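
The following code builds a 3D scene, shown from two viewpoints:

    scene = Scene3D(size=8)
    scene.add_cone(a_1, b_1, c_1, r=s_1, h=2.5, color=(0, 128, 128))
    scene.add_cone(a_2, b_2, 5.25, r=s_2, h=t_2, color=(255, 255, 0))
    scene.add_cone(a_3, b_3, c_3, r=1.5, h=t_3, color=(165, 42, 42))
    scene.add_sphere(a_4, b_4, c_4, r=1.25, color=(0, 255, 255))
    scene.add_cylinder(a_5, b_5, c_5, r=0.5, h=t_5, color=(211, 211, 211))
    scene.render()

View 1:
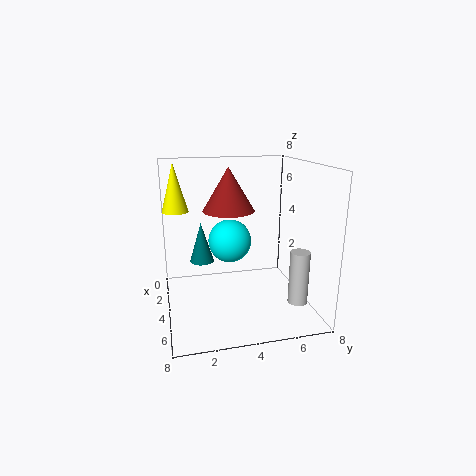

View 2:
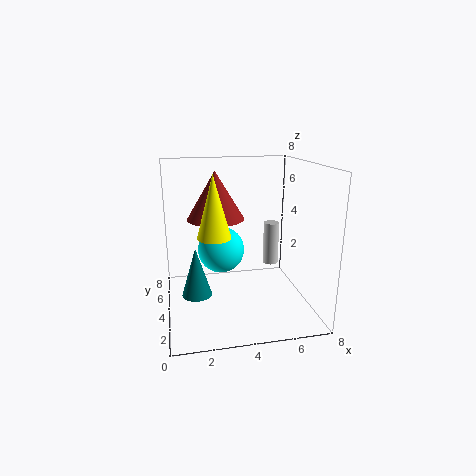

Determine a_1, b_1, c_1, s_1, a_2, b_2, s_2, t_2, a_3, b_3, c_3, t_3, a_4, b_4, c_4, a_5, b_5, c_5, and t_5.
a_1 = 1.5
b_1 = 2.25
c_1 = 1.75
s_1 = 0.75
a_2 = 2.25
b_2 = 0.75
s_2 = 0.75
t_2 = 2.75
a_3 = 2.75
b_3 = 3.75
c_3 = 5.25
t_3 = 2.5
a_4 = 3
b_4 = 3.75
c_4 = 3.5
a_5 = 6.75
b_5 = 6.5
c_5 = 1.25
t_5 = 2.75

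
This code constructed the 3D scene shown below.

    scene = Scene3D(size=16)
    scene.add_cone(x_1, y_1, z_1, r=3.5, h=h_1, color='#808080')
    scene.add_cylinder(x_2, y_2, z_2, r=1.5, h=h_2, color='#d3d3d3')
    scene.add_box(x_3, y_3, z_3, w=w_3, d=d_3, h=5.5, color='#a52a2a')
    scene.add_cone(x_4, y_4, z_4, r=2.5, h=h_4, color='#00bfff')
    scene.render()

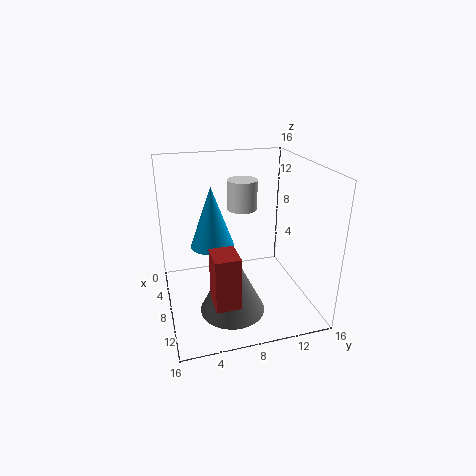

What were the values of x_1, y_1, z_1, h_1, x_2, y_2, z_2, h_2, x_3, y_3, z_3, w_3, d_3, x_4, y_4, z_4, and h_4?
x_1 = 11, y_1 = 6.5, z_1 = 1, h_1 = 7, x_2 = 9.5, y_2 = 8, z_2 = 12, h_2 = 3, x_3 = 11.5, y_3 = 4, z_3 = 3.5, w_3 = 3, d_3 = 2.5, x_4 = 6, y_4 = 5.5, z_4 = 6.5, h_4 = 7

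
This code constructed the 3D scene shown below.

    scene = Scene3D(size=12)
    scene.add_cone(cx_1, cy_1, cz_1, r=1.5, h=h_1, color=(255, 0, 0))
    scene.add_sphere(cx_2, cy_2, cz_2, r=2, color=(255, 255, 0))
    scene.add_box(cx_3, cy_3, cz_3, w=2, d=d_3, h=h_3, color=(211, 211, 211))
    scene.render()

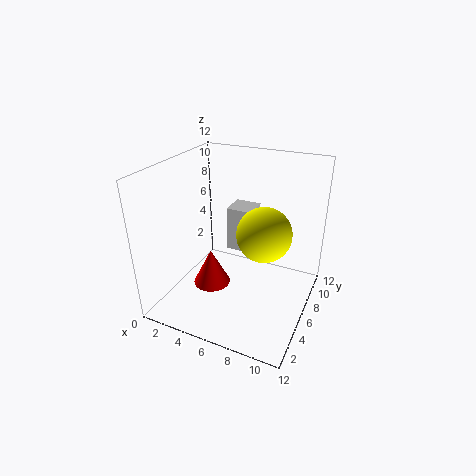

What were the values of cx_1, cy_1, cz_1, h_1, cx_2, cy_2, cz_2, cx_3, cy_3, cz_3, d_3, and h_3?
cx_1 = 4.5, cy_1 = 4, cz_1 = 2.5, h_1 = 3, cx_2 = 9, cy_2 = 4, cz_2 = 8, cx_3 = 5.5, cy_3 = 5, cz_3 = 5.5, d_3 = 2, h_3 = 3.5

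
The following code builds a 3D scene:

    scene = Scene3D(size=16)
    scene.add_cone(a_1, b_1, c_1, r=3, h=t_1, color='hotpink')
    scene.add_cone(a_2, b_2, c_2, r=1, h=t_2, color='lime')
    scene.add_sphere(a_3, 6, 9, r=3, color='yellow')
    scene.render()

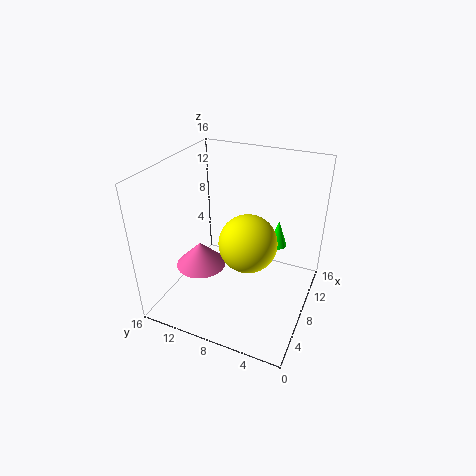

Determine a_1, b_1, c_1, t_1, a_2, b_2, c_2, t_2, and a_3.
a_1 = 8; b_1 = 13; c_1 = 3; t_1 = 3; a_2 = 10; b_2 = 4; c_2 = 7; t_2 = 3; a_3 = 6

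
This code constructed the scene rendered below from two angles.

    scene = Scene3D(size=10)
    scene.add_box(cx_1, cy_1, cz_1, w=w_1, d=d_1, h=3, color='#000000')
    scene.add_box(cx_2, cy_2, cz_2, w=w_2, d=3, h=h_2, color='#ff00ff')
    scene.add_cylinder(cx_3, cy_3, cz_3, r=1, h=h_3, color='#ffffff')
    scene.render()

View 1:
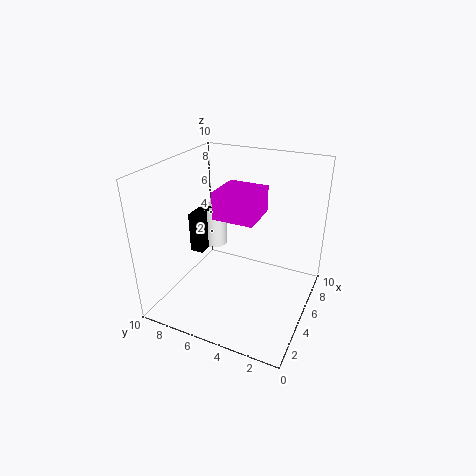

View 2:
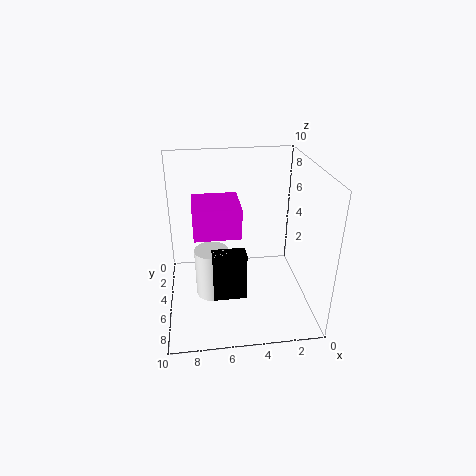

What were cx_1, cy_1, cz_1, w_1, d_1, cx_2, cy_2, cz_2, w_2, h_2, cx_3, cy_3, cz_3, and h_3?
cx_1 = 5
cy_1 = 8
cz_1 = 3
w_1 = 2
d_1 = 1
cx_2 = 5
cy_2 = 4
cz_2 = 6
w_2 = 3
h_2 = 2
cx_3 = 7
cy_3 = 8
cz_3 = 3
h_3 = 3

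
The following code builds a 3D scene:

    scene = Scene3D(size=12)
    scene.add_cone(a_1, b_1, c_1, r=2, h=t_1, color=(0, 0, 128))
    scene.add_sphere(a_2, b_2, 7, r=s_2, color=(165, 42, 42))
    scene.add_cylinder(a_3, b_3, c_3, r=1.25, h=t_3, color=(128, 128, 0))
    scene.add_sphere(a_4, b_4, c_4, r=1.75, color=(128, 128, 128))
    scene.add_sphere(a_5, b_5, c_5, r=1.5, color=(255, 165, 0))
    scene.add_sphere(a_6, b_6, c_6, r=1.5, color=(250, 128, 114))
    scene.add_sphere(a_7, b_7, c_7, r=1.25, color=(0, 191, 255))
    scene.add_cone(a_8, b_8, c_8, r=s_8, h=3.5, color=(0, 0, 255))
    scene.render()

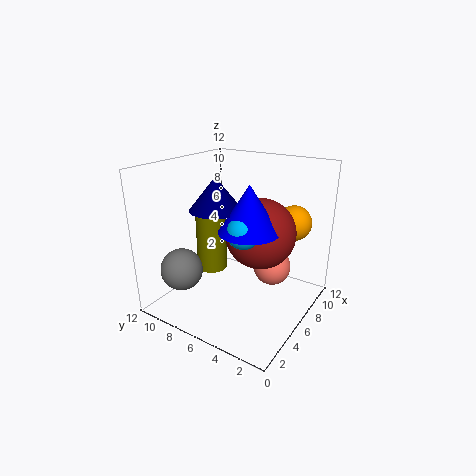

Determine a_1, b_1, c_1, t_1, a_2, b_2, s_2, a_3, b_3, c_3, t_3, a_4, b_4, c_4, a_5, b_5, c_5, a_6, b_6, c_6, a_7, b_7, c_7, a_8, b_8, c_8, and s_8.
a_1 = 3.75, b_1 = 6.5, c_1 = 9, t_1 = 2.5, a_2 = 5.75, b_2 = 3.75, s_2 = 2.75, a_3 = 5, b_3 = 8, c_3 = 3.25, t_3 = 4.75, a_4 = 2.75, b_4 = 9.5, c_4 = 3.5, a_5 = 9.25, b_5 = 2.5, c_5 = 7, a_6 = 6.5, b_6 = 3, c_6 = 4, a_7 = 3.25, b_7 = 3.75, c_7 = 8, a_8 = 4, b_8 = 3.75, c_8 = 7.75, s_8 = 2.25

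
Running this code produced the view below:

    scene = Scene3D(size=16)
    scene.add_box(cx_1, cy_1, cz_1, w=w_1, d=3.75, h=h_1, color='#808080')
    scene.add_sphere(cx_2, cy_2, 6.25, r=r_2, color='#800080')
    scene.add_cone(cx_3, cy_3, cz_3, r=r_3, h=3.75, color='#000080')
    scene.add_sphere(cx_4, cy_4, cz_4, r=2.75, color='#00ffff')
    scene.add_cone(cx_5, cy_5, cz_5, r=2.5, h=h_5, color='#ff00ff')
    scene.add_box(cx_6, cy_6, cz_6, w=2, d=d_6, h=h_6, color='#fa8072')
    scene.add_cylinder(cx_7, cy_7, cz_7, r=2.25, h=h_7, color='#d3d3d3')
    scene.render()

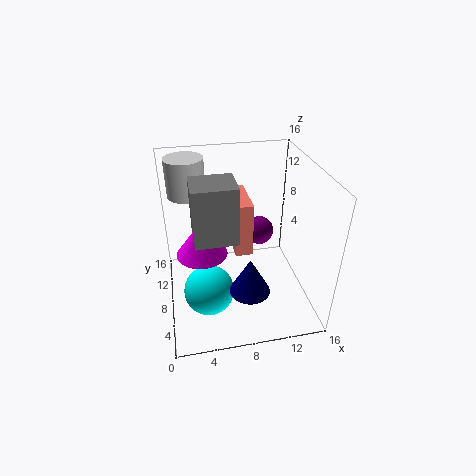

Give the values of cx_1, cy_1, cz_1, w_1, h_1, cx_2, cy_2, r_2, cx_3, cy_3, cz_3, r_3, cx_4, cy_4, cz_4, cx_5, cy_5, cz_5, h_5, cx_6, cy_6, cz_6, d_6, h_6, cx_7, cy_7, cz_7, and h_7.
cx_1 = 3, cy_1 = 3.5, cz_1 = 10.25, w_1 = 4.25, h_1 = 5.75, cx_2 = 11.5, cy_2 = 11.75, r_2 = 1.75, cx_3 = 8, cy_3 = 2.25, cz_3 = 5.5, r_3 = 2, cx_4 = 4.25, cy_4 = 5.75, cz_4 = 3, cx_5 = 3.75, cy_5 = 5, cz_5 = 8.75, h_5 = 3.5, cx_6 = 7.75, cy_6 = 8, cz_6 = 5.5, d_6 = 5.5, h_6 = 6.25, cx_7 = 3, cy_7 = 13.75, cz_7 = 11, h_7 = 4.5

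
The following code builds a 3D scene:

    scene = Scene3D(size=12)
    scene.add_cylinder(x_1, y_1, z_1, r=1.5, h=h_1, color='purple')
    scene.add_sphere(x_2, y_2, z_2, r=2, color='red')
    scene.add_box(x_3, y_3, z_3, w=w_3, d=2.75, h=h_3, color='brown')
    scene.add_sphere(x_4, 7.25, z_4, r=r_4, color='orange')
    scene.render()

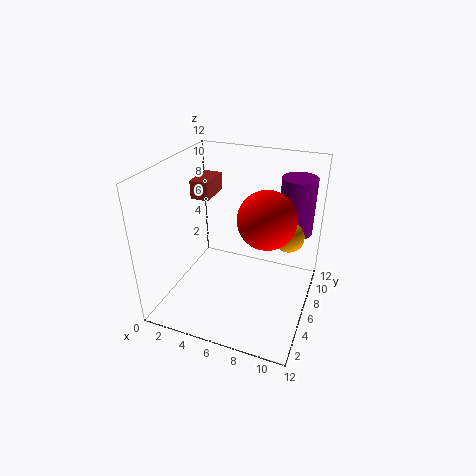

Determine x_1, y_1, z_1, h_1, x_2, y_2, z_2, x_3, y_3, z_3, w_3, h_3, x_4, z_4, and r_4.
x_1 = 10, y_1 = 9.75, z_1 = 5.5, h_1 = 5, x_2 = 9.25, y_2 = 3, z_2 = 9.75, x_3 = 2.25, y_3 = 5.25, z_3 = 9.25, w_3 = 1.5, h_3 = 1.5, x_4 = 10, z_4 = 6.25, r_4 = 1.25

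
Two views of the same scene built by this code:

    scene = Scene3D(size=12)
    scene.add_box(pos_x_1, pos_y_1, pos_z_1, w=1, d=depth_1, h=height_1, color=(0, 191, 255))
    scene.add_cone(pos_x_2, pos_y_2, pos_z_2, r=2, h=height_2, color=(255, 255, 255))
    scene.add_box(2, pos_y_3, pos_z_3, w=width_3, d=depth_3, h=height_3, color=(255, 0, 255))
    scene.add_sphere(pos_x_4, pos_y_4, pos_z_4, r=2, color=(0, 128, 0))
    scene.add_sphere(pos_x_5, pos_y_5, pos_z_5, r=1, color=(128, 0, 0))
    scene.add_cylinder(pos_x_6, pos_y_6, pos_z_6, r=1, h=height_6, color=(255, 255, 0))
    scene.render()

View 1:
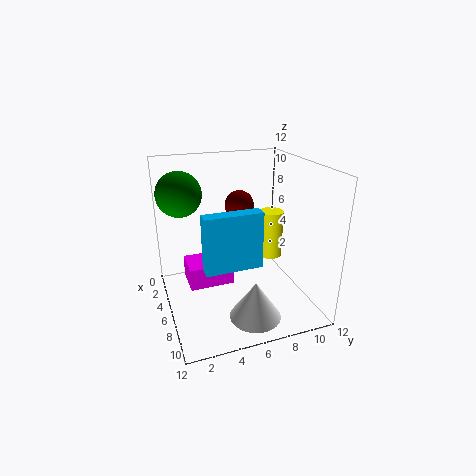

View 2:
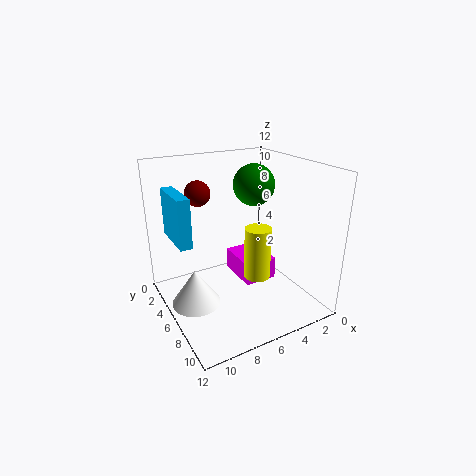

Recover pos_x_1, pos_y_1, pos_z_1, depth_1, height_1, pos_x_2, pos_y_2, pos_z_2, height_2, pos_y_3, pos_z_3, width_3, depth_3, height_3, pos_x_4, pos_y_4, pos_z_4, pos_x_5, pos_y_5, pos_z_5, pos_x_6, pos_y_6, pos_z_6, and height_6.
pos_x_1 = 10
pos_y_1 = 2
pos_z_1 = 6
depth_1 = 4
height_1 = 4
pos_x_2 = 10
pos_y_2 = 6
pos_z_2 = 1
height_2 = 3
pos_y_3 = 2
pos_z_3 = 1
width_3 = 3
depth_3 = 4
height_3 = 2
pos_x_4 = 2
pos_y_4 = 2
pos_z_4 = 9
pos_x_5 = 9
pos_y_5 = 5
pos_z_5 = 10
pos_x_6 = 6
pos_y_6 = 9
pos_z_6 = 4
height_6 = 4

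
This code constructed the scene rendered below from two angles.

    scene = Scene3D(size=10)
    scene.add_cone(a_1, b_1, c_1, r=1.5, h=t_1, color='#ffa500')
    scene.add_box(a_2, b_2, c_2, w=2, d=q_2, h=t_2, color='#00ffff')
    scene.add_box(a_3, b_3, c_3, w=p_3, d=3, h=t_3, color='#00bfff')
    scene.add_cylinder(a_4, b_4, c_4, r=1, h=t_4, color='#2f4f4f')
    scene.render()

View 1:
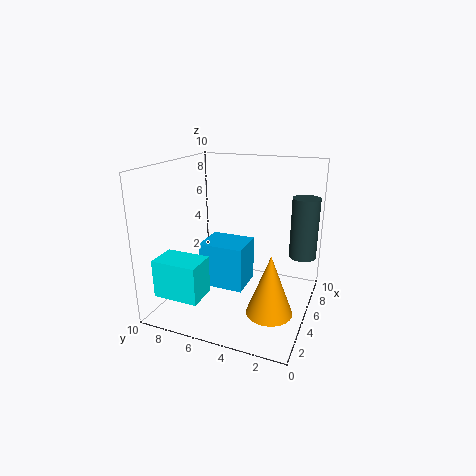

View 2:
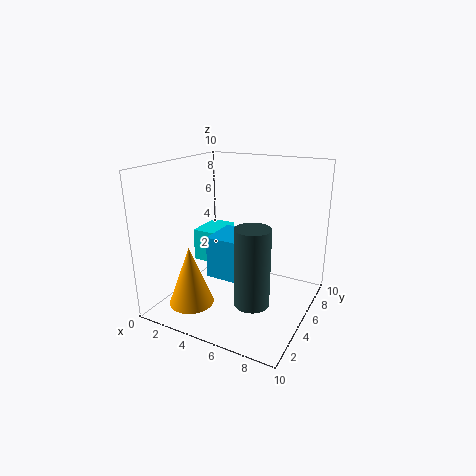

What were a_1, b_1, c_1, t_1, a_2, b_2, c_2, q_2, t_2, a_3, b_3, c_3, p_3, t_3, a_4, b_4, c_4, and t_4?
a_1 = 3, b_1 = 2, c_1 = 1, t_1 = 4, a_2 = 0.5, b_2 = 6, c_2 = 2, q_2 = 3, t_2 = 2.5, a_3 = 3, b_3 = 4, c_3 = 2, p_3 = 2.5, t_3 = 3, a_4 = 8, b_4 = 1, c_4 = 3, t_4 = 4.5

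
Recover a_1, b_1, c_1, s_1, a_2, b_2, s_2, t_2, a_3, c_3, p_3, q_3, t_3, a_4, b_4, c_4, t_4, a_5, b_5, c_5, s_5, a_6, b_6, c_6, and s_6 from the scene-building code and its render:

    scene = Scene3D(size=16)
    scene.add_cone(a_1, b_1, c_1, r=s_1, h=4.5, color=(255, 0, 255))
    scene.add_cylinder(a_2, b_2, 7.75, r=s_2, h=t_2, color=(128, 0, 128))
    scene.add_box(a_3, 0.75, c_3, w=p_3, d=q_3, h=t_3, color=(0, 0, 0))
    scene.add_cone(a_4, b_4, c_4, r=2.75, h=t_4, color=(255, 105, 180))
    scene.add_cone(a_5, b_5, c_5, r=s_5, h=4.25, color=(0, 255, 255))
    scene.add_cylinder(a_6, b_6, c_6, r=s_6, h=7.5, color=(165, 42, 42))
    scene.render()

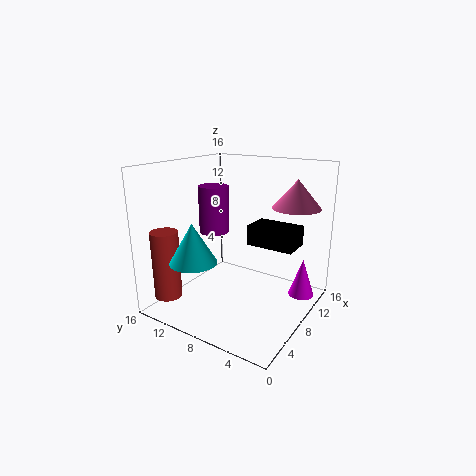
a_1 = 12.75; b_1 = 2; c_1 = 0.5; s_1 = 1.5; a_2 = 9; b_2 = 12; s_2 = 1.75; t_2 = 5.5; a_3 = 5.75; c_3 = 8.5; p_3 = 3; q_3 = 4.75; t_3 = 2; a_4 = 12.75; b_4 = 3.25; c_4 = 11; t_4 = 3.25; a_5 = 3.25; b_5 = 10.5; c_5 = 6.25; s_5 = 2.5; a_6 = 2.5; b_6 = 13.75; c_6 = 1.75; s_6 = 1.5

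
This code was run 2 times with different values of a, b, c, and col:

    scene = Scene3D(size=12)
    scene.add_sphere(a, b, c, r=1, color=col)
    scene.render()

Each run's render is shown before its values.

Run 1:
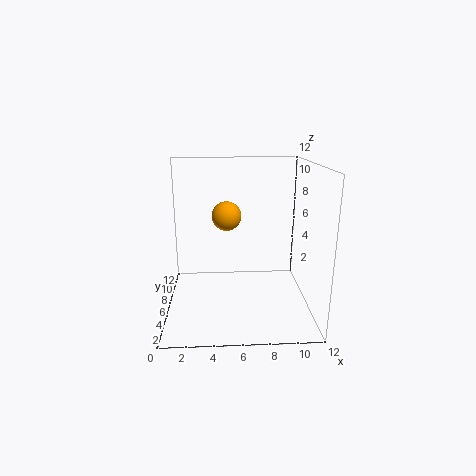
a = 5; b = 2; c = 9; col = 'orange'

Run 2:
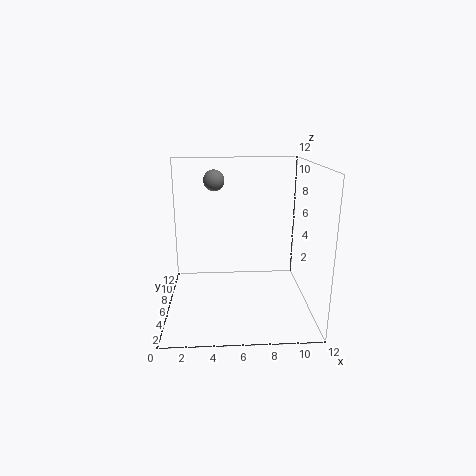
a = 4; b = 11; c = 10; col = 'gray'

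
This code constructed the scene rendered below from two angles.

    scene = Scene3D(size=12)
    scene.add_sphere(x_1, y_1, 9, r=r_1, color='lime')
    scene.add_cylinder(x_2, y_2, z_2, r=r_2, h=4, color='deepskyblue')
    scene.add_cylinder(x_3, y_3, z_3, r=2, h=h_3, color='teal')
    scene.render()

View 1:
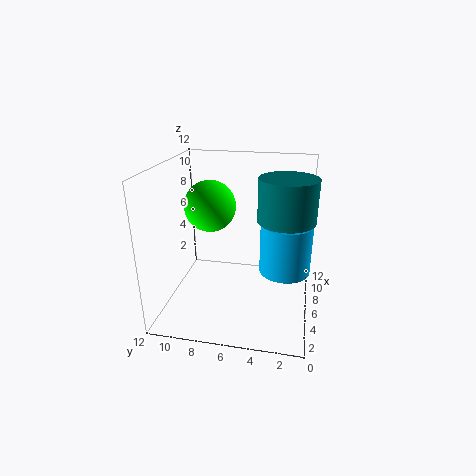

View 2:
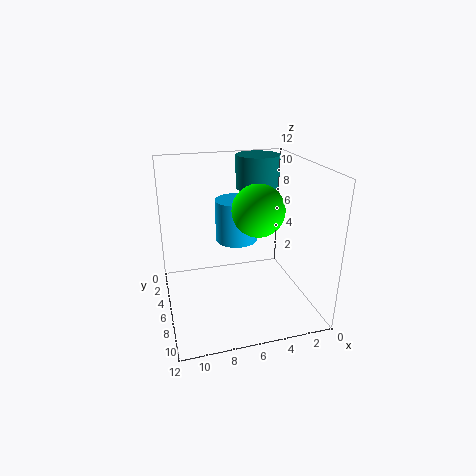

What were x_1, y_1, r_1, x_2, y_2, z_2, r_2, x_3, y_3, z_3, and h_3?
x_1 = 5; y_1 = 8; r_1 = 2; x_2 = 5; y_2 = 2; z_2 = 4; r_2 = 2; x_3 = 3; y_3 = 2; z_3 = 9; h_3 = 3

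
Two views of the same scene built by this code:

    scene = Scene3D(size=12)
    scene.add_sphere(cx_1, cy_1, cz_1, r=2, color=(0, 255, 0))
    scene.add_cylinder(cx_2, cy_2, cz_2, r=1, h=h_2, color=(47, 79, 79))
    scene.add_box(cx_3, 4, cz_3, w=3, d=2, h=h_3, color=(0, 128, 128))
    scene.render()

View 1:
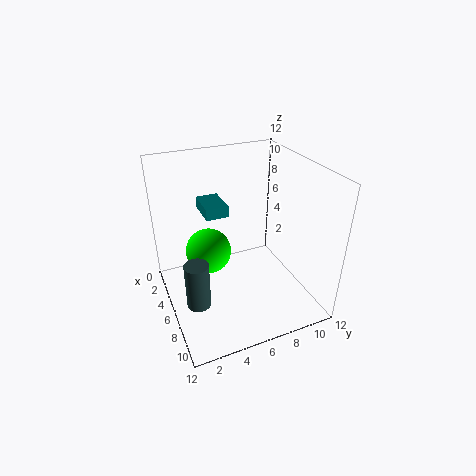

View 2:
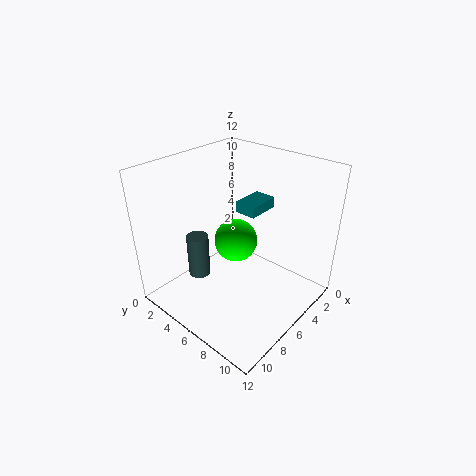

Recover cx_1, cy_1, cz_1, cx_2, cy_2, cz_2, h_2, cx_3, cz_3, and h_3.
cx_1 = 4, cy_1 = 4, cz_1 = 4, cx_2 = 7, cy_2 = 2, cz_2 = 1, h_2 = 4, cx_3 = 1, cz_3 = 7, h_3 = 1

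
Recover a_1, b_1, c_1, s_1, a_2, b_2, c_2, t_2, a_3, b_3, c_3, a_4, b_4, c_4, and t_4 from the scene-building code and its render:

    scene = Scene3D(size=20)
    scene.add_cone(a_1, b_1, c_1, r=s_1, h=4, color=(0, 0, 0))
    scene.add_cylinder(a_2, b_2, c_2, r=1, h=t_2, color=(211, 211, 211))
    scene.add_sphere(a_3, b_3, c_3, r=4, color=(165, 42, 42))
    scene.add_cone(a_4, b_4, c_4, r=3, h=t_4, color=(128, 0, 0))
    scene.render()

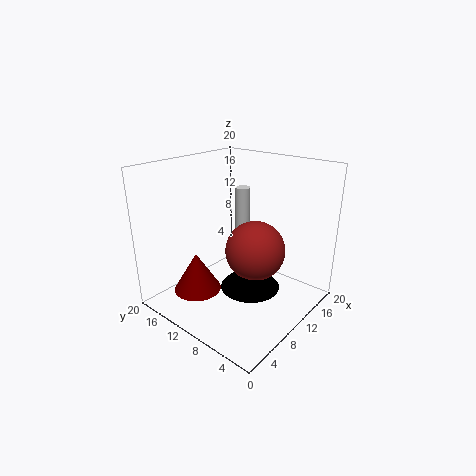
a_1 = 9
b_1 = 7
c_1 = 4
s_1 = 4
a_2 = 11
b_2 = 10
c_2 = 9
t_2 = 8
a_3 = 10
b_3 = 7
c_3 = 9
a_4 = 3
b_4 = 11
c_4 = 5
t_4 = 5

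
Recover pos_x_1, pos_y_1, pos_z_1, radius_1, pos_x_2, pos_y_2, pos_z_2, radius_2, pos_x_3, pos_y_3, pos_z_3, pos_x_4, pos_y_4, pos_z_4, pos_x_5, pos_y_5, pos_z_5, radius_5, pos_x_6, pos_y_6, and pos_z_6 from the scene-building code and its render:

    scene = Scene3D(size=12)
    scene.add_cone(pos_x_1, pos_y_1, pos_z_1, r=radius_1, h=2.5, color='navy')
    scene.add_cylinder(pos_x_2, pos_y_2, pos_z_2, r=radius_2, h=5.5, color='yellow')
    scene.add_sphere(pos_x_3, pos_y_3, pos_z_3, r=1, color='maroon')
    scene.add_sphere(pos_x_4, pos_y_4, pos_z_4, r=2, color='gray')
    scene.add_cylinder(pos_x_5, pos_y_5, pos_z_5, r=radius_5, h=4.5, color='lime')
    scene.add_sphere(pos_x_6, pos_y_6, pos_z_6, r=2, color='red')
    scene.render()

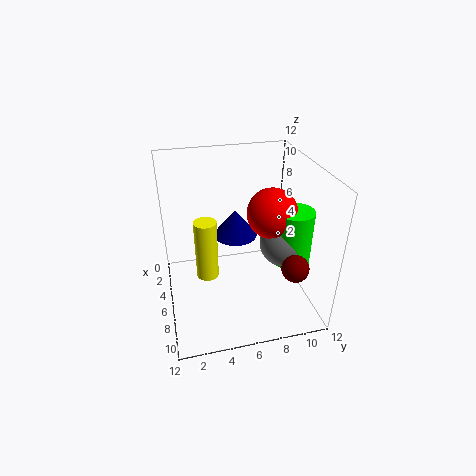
pos_x_1 = 3
pos_y_1 = 6.5
pos_z_1 = 4.5
radius_1 = 2
pos_x_2 = 4.5
pos_y_2 = 3.5
pos_z_2 = 1.5
radius_2 = 1
pos_x_3 = 11
pos_y_3 = 9
pos_z_3 = 6
pos_x_4 = 7.5
pos_y_4 = 9.5
pos_z_4 = 6
pos_x_5 = 8
pos_y_5 = 10
pos_z_5 = 4.5
radius_5 = 1.5
pos_x_6 = 7
pos_y_6 = 8.5
pos_z_6 = 8.5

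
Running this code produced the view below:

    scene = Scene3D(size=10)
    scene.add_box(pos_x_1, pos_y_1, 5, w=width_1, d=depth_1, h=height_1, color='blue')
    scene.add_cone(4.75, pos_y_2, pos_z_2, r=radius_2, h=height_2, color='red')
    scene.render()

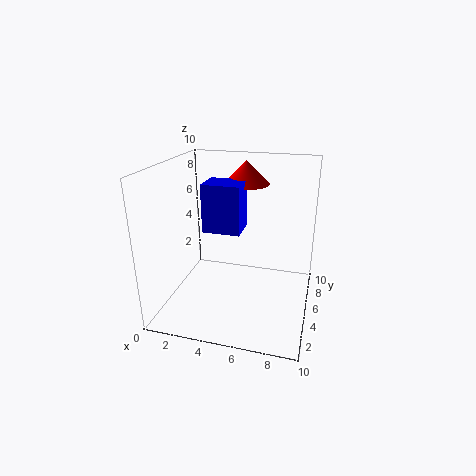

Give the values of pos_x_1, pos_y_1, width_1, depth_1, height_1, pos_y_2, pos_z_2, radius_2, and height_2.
pos_x_1 = 2.25; pos_y_1 = 5.25; width_1 = 2.75; depth_1 = 2.25; height_1 = 3.5; pos_y_2 = 8.25; pos_z_2 = 8; radius_2 = 1.75; height_2 = 1.75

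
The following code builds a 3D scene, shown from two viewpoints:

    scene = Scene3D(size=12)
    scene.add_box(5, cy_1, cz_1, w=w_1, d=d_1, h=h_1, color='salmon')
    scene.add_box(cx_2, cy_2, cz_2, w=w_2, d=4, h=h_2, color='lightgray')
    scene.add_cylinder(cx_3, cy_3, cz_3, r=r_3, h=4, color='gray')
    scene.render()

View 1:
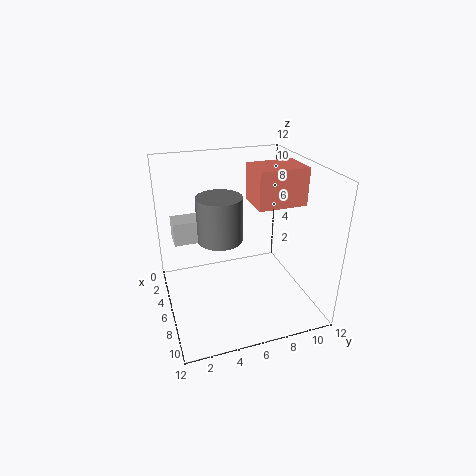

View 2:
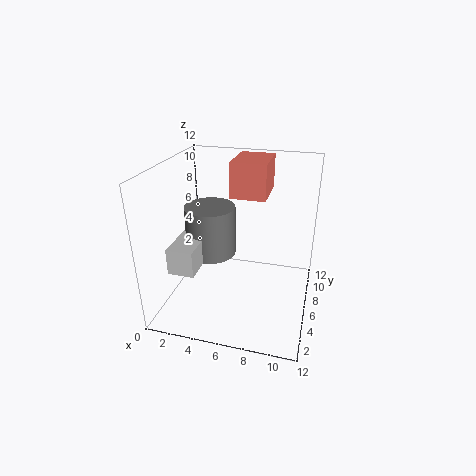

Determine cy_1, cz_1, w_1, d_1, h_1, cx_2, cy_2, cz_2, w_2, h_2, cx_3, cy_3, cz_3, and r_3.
cy_1 = 7; cz_1 = 9; w_1 = 3; d_1 = 4; h_1 = 3; cx_2 = 2; cy_2 = 1; cz_2 = 5; w_2 = 2; h_2 = 2; cx_3 = 4; cy_3 = 5; cz_3 = 5; r_3 = 2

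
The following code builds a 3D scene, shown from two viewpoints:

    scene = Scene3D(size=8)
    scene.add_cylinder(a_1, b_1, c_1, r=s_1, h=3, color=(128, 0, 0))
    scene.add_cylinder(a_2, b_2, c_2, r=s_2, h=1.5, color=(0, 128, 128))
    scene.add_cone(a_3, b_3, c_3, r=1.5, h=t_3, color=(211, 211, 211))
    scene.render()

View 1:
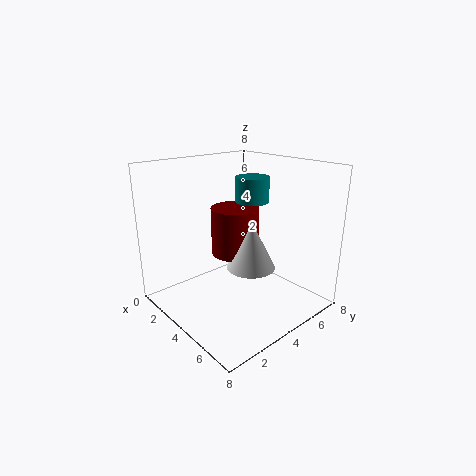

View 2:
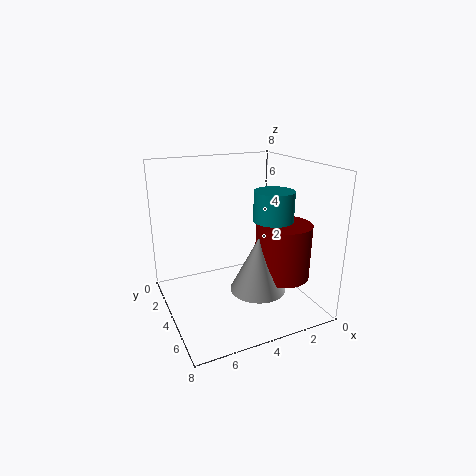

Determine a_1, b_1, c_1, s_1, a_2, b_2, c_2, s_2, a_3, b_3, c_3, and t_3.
a_1 = 2; b_1 = 5.5; c_1 = 2; s_1 = 1.5; a_2 = 3; b_2 = 6; c_2 = 5.5; s_2 = 1; a_3 = 3.5; b_3 = 5.5; c_3 = 1.5; t_3 = 3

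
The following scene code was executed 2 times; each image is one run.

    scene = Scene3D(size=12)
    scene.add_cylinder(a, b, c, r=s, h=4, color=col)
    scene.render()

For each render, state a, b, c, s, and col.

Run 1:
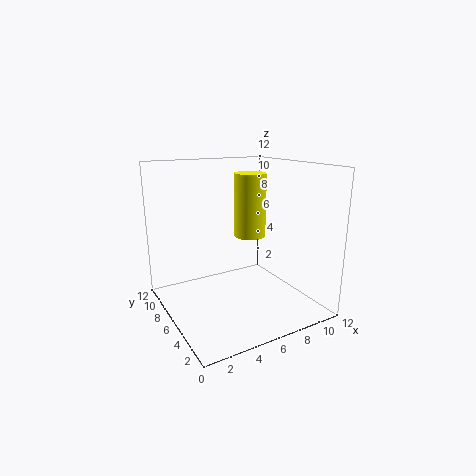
a = 4, b = 1, c = 8, s = 1, col = 'yellow'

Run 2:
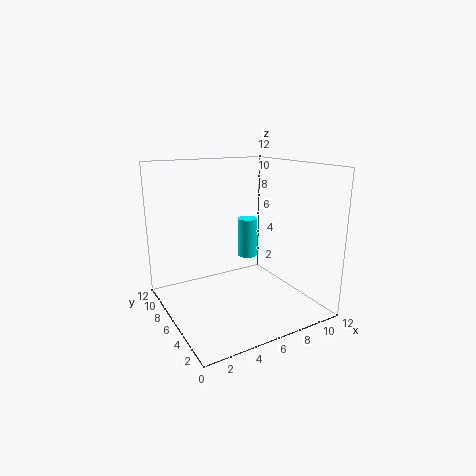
a = 10, b = 11, c = 2, s = 1, col = 'cyan'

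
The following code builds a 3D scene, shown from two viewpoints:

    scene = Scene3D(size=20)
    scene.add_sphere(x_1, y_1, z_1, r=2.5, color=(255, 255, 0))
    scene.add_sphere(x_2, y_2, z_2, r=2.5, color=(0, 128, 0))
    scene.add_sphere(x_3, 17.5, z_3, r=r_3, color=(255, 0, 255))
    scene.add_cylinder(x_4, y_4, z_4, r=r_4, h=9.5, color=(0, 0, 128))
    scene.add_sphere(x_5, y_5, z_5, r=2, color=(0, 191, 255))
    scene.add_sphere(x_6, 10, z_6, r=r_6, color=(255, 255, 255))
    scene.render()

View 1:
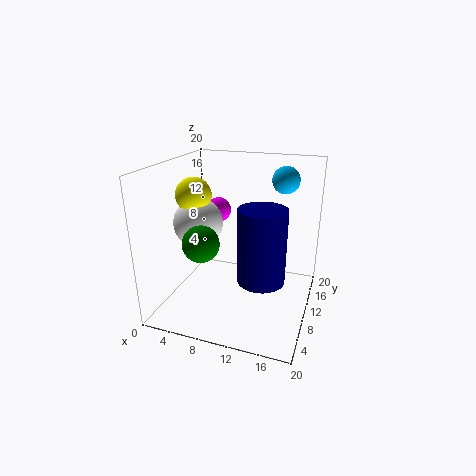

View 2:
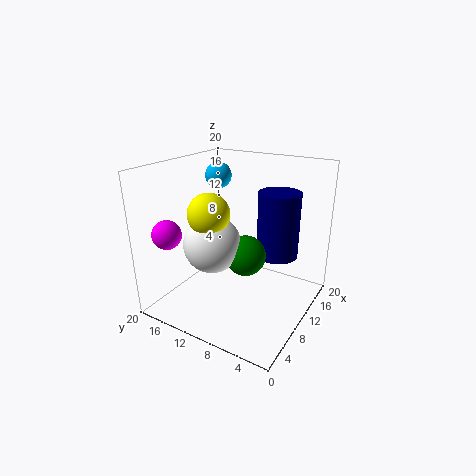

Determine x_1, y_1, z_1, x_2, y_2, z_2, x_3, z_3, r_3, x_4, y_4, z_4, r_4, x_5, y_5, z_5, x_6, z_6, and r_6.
x_1 = 3.5
y_1 = 10
z_1 = 15.5
x_2 = 6
y_2 = 6.5
z_2 = 10
x_3 = 4
z_3 = 11
r_3 = 2
x_4 = 14.5
y_4 = 6
z_4 = 6.5
r_4 = 3
x_5 = 15
y_5 = 16.5
z_5 = 17
x_6 = 4
z_6 = 11.5
r_6 = 3.5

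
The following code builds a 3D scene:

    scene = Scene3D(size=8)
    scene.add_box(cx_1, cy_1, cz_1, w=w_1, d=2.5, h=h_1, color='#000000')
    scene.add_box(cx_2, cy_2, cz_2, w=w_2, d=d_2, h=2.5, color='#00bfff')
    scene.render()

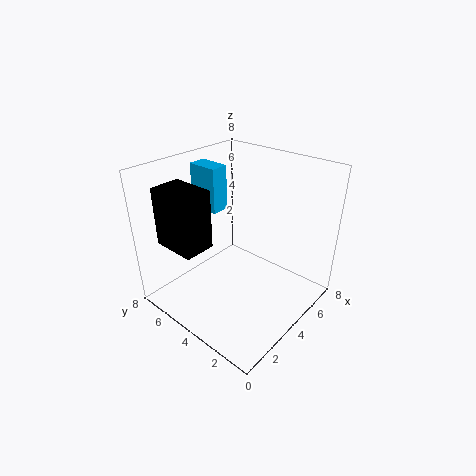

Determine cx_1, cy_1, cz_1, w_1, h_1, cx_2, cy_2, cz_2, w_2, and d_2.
cx_1 = 1
cy_1 = 4.75
cz_1 = 3.75
w_1 = 1.75
h_1 = 3.25
cx_2 = 3.5
cy_2 = 5.25
cz_2 = 5.25
w_2 = 1
d_2 = 1.75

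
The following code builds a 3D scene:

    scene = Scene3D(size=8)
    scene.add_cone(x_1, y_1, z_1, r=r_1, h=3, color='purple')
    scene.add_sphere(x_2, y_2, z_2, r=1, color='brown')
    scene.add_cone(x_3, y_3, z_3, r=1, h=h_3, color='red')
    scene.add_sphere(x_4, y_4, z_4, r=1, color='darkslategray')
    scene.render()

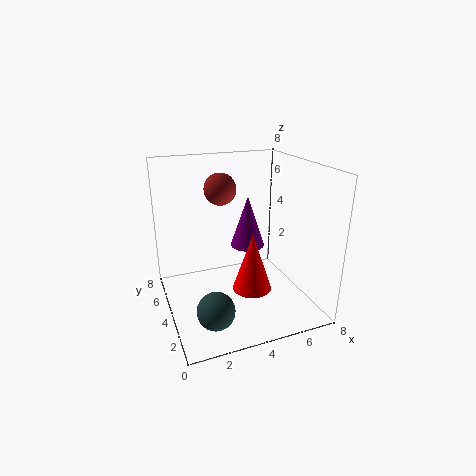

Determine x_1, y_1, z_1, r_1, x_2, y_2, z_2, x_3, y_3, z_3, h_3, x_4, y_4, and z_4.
x_1 = 5; y_1 = 5; z_1 = 3; r_1 = 1; x_2 = 4; y_2 = 7; z_2 = 6; x_3 = 4; y_3 = 2; z_3 = 2; h_3 = 3; x_4 = 2; y_4 = 2; z_4 = 1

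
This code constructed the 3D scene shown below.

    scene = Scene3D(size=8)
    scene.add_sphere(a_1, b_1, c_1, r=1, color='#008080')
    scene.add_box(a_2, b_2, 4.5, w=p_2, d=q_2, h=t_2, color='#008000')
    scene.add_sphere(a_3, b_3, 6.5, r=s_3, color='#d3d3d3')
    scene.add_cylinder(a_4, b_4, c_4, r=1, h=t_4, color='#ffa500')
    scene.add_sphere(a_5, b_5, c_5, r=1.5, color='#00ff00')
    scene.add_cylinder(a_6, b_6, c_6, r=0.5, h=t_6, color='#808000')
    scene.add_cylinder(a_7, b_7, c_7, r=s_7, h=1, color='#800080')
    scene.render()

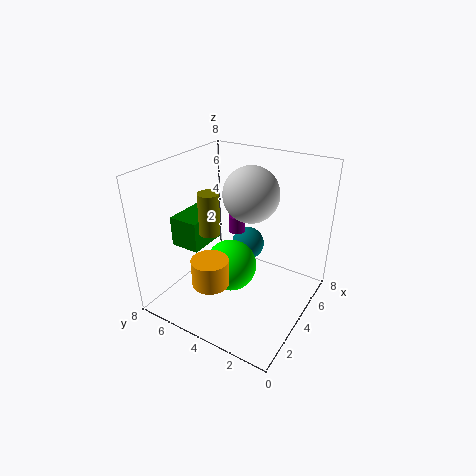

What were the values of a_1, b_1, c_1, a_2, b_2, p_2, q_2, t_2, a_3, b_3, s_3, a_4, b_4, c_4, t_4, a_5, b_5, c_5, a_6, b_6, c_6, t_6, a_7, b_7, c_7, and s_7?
a_1 = 6; b_1 = 4.5; c_1 = 2.5; a_2 = 1; b_2 = 4.5; p_2 = 2; q_2 = 1.5; t_2 = 1.5; a_3 = 4.5; b_3 = 3.5; s_3 = 1.5; a_4 = 2; b_4 = 4.5; c_4 = 2; t_4 = 1.5; a_5 = 4; b_5 = 4.5; c_5 = 2; a_6 = 1.5; b_6 = 4; c_6 = 5.5; t_6 = 2; a_7 = 5.5; b_7 = 5; c_7 = 3.5; s_7 = 0.5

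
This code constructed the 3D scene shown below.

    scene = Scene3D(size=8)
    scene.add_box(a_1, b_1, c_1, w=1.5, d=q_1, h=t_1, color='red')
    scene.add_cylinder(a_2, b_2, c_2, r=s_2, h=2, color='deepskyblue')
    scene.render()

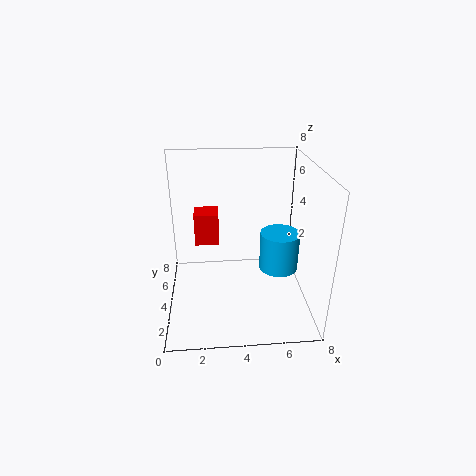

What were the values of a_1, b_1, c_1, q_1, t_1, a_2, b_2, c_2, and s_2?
a_1 = 1.5, b_1 = 6, c_1 = 2.5, q_1 = 1.5, t_1 = 2, a_2 = 6, b_2 = 2.5, c_2 = 3, s_2 = 1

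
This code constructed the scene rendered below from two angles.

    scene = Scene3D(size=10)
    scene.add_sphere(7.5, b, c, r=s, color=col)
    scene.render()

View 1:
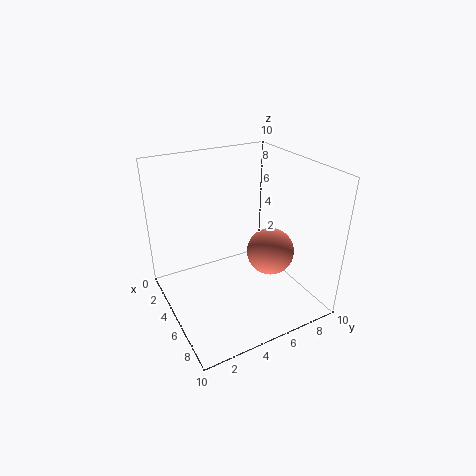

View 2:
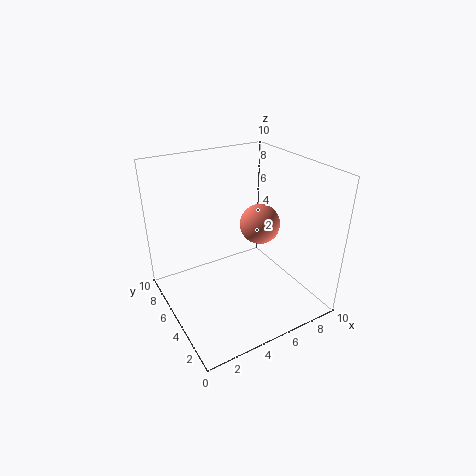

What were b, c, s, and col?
b = 6; c = 5; s = 1.5; col = 'salmon'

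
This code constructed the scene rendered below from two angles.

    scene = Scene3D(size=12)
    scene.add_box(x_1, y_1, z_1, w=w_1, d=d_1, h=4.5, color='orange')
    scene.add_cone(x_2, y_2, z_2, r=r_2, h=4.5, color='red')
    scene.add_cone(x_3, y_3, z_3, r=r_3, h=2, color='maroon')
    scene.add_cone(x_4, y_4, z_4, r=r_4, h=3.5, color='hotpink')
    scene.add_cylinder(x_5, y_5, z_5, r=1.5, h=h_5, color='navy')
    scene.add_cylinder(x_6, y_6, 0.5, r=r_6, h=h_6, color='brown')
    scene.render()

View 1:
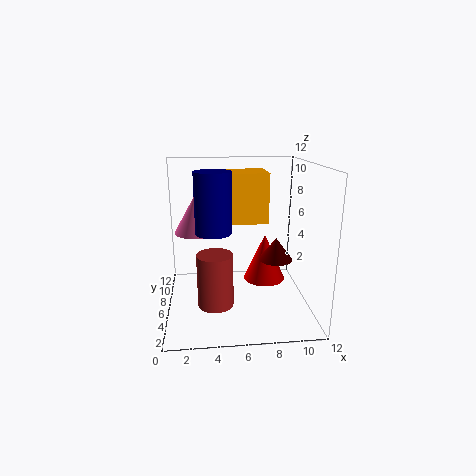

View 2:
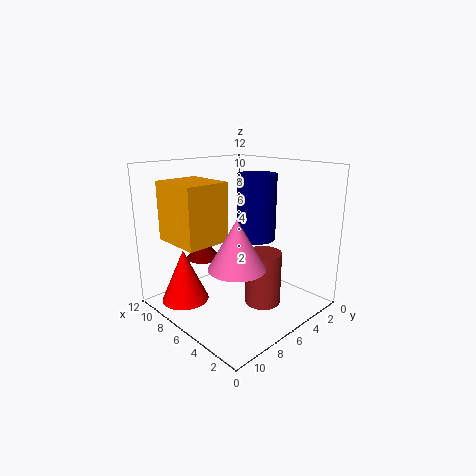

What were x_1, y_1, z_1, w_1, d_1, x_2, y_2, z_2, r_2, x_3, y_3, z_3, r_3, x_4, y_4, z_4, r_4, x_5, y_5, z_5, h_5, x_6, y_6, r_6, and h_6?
x_1 = 5
y_1 = 8
z_1 = 6.5
w_1 = 4
d_1 = 3.5
x_2 = 9
y_2 = 9.5
z_2 = 0.5
r_2 = 2
x_3 = 9.5
y_3 = 7
z_3 = 3.5
r_3 = 1.5
x_4 = 2.5
y_4 = 9.5
z_4 = 5.5
r_4 = 2
x_5 = 4
y_5 = 6
z_5 = 6.5
h_5 = 5
x_6 = 4
y_6 = 5
r_6 = 1.5
h_6 = 4.5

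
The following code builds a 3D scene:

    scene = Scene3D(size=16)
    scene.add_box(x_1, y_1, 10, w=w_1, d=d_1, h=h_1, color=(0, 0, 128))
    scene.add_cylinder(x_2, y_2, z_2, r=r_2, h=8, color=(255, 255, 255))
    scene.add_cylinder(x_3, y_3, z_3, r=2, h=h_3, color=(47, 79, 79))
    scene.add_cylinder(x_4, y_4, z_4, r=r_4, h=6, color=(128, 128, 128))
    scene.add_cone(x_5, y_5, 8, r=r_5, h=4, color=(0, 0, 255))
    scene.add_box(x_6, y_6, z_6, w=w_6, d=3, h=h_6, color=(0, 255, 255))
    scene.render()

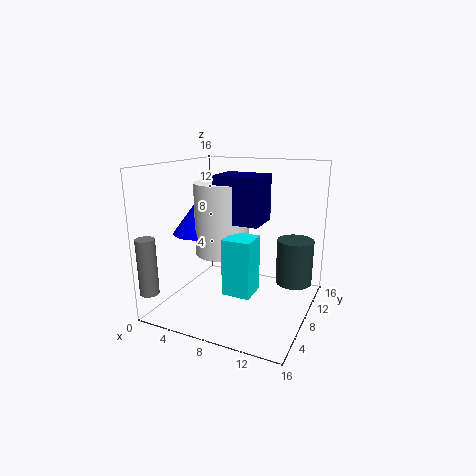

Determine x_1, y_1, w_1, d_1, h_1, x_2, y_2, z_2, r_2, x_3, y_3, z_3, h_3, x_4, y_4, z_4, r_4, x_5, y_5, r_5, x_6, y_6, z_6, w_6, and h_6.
x_1 = 6; y_1 = 6; w_1 = 5; d_1 = 4; h_1 = 5; x_2 = 6; y_2 = 8; z_2 = 6; r_2 = 3; x_3 = 14; y_3 = 10; z_3 = 3; h_3 = 5; x_4 = 1; y_4 = 1; z_4 = 3; r_4 = 1; x_5 = 3; y_5 = 8; r_5 = 3; x_6 = 8; y_6 = 4; z_6 = 3; w_6 = 3; h_6 = 6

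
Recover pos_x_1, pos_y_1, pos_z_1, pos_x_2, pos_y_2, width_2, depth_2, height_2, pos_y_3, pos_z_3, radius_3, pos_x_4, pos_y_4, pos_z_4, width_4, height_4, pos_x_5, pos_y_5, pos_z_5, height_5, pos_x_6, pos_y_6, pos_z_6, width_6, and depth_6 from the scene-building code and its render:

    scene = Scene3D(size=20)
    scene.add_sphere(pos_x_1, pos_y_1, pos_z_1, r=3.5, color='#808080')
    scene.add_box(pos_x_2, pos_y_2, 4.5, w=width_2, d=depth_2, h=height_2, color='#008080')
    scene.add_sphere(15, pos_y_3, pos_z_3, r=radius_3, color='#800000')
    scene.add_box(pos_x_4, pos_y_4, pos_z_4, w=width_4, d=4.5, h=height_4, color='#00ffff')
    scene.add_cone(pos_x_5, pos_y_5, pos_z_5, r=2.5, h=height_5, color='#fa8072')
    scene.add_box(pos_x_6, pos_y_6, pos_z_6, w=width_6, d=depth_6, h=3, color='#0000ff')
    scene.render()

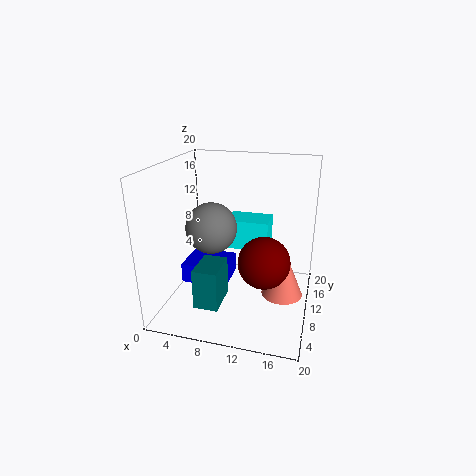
pos_x_1 = 6.5, pos_y_1 = 9, pos_z_1 = 11.5, pos_x_2 = 7, pos_y_2 = 0.5, width_2 = 3, depth_2 = 4.5, height_2 = 5, pos_y_3 = 3, pos_z_3 = 10.5, radius_3 = 3, pos_x_4 = 7, pos_y_4 = 13.5, pos_z_4 = 6.5, width_4 = 6.5, height_4 = 4.5, pos_x_5 = 17, pos_y_5 = 5, pos_z_5 = 5.5, height_5 = 6, pos_x_6 = 1, pos_y_6 = 10, pos_z_6 = 1.5, width_6 = 7, depth_6 = 6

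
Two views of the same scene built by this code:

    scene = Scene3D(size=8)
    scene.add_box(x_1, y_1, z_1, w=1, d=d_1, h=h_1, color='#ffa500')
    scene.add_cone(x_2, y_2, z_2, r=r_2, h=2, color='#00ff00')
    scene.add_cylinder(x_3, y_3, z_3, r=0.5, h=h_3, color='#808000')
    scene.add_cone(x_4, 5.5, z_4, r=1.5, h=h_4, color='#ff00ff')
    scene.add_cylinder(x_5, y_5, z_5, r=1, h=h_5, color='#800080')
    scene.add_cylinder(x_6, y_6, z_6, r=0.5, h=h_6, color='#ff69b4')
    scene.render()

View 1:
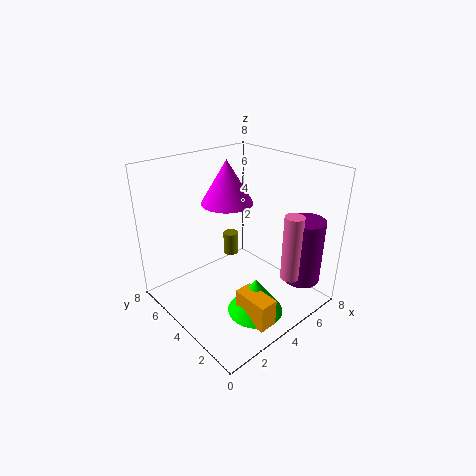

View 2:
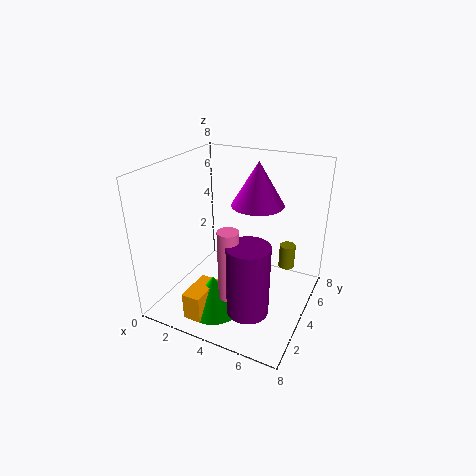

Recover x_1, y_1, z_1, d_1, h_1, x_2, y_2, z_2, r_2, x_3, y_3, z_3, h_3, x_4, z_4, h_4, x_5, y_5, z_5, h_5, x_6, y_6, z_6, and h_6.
x_1 = 2.5
y_1 = 0.5
z_1 = 0.5
d_1 = 2
h_1 = 1.5
x_2 = 3.5
y_2 = 2
z_2 = 0.5
r_2 = 1.5
x_3 = 6
y_3 = 7
z_3 = 1
h_3 = 1.5
x_4 = 4.5
z_4 = 5.5
h_4 = 2.5
x_5 = 6
y_5 = 1
z_5 = 2
h_5 = 3.5
x_6 = 5
y_6 = 1
z_6 = 2.5
h_6 = 3.5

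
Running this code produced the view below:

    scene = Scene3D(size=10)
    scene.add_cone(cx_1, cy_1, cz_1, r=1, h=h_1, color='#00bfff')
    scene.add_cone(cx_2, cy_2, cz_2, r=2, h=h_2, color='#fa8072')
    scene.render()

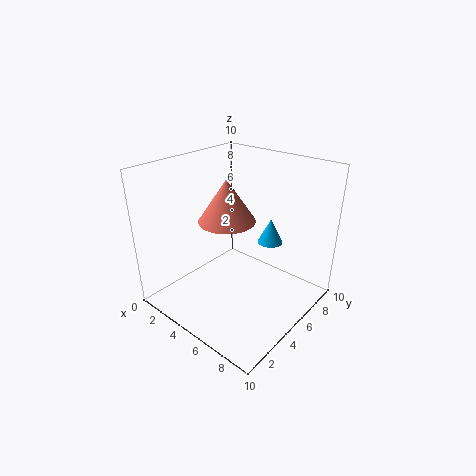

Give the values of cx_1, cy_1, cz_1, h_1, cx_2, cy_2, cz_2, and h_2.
cx_1 = 5
cy_1 = 9
cz_1 = 3
h_1 = 2
cx_2 = 4
cy_2 = 5
cz_2 = 6
h_2 = 3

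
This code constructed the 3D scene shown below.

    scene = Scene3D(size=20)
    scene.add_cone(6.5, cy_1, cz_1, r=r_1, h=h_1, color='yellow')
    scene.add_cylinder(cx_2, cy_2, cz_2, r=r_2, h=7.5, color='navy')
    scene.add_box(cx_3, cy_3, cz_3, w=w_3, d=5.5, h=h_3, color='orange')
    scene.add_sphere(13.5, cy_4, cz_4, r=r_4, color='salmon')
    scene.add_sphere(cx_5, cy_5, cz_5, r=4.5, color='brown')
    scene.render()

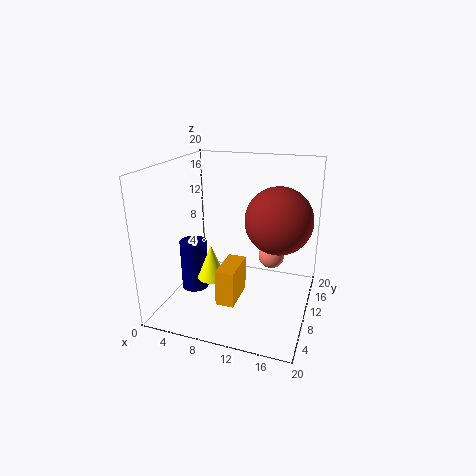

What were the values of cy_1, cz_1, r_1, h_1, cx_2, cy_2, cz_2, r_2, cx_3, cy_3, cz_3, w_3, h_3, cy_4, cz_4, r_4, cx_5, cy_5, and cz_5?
cy_1 = 8.5; cz_1 = 4; r_1 = 2; h_1 = 5; cx_2 = 3; cy_2 = 10; cz_2 = 1; r_2 = 2; cx_3 = 8.5; cy_3 = 5; cz_3 = 2; w_3 = 2.5; h_3 = 5; cy_4 = 16; cz_4 = 5; r_4 = 2; cx_5 = 15.5; cy_5 = 10.5; cz_5 = 13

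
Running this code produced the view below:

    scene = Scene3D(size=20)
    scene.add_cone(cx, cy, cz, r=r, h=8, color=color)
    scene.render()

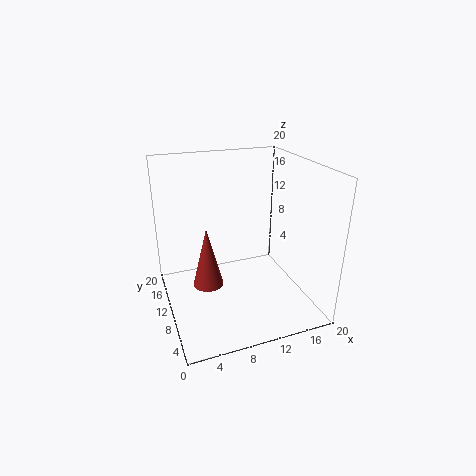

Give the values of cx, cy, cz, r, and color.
cx = 5
cy = 8
cz = 5
r = 2
color = 'brown'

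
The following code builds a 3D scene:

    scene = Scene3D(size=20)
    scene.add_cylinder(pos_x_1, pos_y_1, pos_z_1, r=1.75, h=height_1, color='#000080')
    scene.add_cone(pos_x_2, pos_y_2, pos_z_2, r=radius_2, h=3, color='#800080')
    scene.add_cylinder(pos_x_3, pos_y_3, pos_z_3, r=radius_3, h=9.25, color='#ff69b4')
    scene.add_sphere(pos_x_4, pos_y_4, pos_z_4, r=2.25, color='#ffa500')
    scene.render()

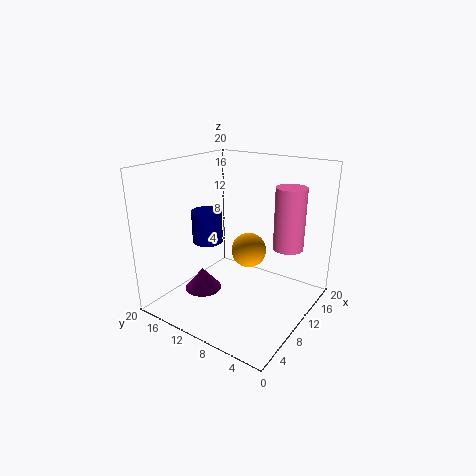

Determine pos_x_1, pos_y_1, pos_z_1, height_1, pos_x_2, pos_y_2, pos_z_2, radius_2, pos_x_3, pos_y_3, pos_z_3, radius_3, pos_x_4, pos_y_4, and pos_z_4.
pos_x_1 = 3; pos_y_1 = 9.5; pos_z_1 = 12.25; height_1 = 3.75; pos_x_2 = 5.75; pos_y_2 = 13; pos_z_2 = 3.25; radius_2 = 2.5; pos_x_3 = 16.25; pos_y_3 = 5.25; pos_z_3 = 7.25; radius_3 = 2.25; pos_x_4 = 8.5; pos_y_4 = 7.25; pos_z_4 = 9.5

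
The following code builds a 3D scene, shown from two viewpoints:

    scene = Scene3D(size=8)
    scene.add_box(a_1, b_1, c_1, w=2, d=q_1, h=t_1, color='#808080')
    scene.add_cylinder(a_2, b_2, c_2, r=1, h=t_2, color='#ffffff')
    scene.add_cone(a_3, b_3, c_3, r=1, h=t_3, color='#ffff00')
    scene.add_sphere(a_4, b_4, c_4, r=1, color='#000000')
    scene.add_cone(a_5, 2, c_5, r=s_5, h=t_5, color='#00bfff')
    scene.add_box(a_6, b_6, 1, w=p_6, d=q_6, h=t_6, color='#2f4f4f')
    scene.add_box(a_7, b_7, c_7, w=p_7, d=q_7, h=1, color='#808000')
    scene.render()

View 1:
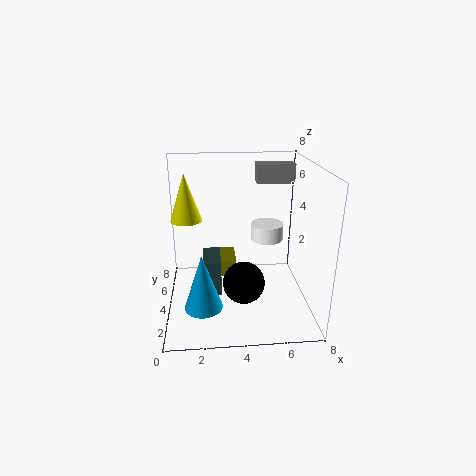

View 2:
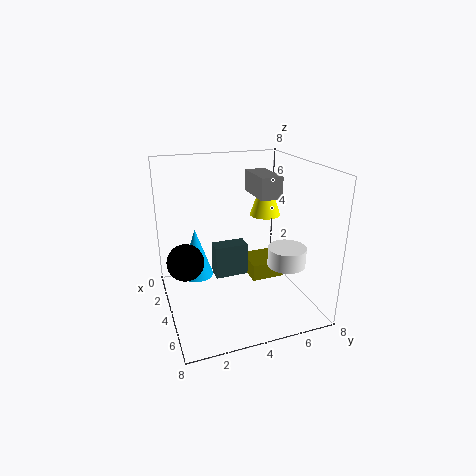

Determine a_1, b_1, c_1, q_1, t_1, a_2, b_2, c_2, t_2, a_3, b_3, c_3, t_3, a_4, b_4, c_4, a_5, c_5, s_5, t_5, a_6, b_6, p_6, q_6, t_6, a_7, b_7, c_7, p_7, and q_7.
a_1 = 5, b_1 = 4, c_1 = 7, q_1 = 1, t_1 = 1, a_2 = 6, b_2 = 6, c_2 = 3, t_2 = 1, a_3 = 1, b_3 = 7, c_3 = 4, t_3 = 3, a_4 = 4, b_4 = 1, c_4 = 3, a_5 = 2, c_5 = 1, s_5 = 1, t_5 = 3, a_6 = 2, b_6 = 3, p_6 = 1, q_6 = 2, t_6 = 2, a_7 = 2, b_7 = 5, c_7 = 1, p_7 = 2, q_7 = 2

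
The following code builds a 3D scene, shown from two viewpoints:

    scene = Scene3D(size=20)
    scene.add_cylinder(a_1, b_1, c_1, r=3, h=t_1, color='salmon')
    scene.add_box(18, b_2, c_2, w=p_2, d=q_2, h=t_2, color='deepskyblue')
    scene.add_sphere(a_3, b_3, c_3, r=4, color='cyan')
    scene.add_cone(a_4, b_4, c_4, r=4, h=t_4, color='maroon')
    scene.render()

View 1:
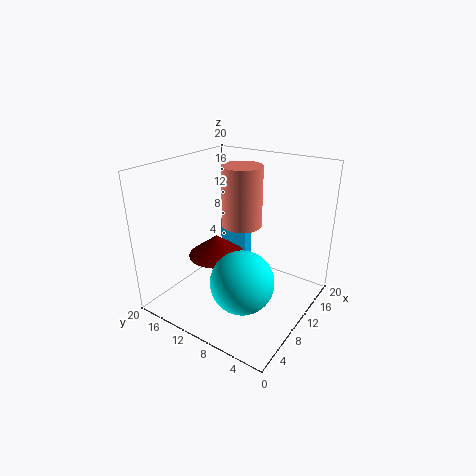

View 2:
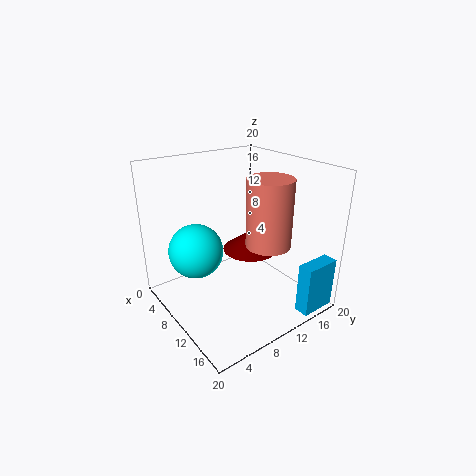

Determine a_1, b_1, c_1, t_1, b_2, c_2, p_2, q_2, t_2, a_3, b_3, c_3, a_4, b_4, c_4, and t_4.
a_1 = 14, b_1 = 12, c_1 = 10, t_1 = 9, b_2 = 14, c_2 = 1, p_2 = 2, q_2 = 5, t_2 = 7, a_3 = 5, b_3 = 6, c_3 = 7, a_4 = 9, b_4 = 13, c_4 = 7, t_4 = 3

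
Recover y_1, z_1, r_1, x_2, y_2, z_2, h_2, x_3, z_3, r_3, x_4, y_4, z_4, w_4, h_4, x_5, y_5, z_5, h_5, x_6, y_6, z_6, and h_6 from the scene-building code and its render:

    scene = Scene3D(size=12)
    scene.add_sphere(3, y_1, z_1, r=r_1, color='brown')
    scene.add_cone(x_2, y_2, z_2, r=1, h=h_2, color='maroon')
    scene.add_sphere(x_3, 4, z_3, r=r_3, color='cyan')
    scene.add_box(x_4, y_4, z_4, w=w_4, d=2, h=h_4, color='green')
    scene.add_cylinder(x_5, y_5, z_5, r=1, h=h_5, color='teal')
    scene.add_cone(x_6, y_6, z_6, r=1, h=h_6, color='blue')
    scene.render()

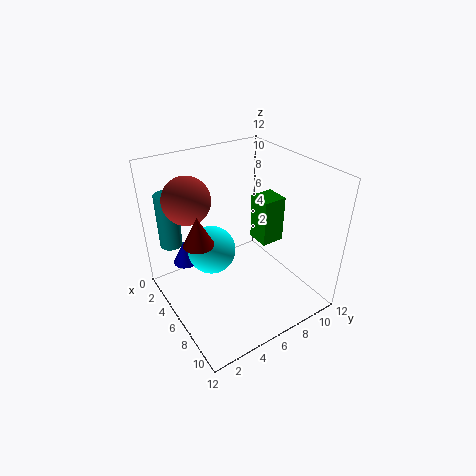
y_1 = 3; z_1 = 9; r_1 = 2; x_2 = 9; y_2 = 1; z_2 = 9; h_2 = 2; x_3 = 5; z_3 = 5; r_3 = 2; x_4 = 5; y_4 = 8; z_4 = 5; w_4 = 2; h_4 = 4; x_5 = 1; y_5 = 2; z_5 = 4; h_5 = 5; x_6 = 4; y_6 = 2; z_6 = 4; h_6 = 2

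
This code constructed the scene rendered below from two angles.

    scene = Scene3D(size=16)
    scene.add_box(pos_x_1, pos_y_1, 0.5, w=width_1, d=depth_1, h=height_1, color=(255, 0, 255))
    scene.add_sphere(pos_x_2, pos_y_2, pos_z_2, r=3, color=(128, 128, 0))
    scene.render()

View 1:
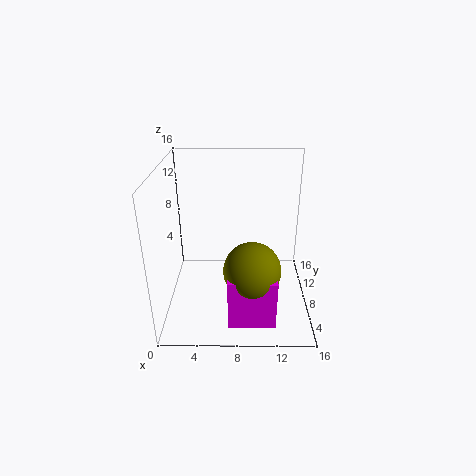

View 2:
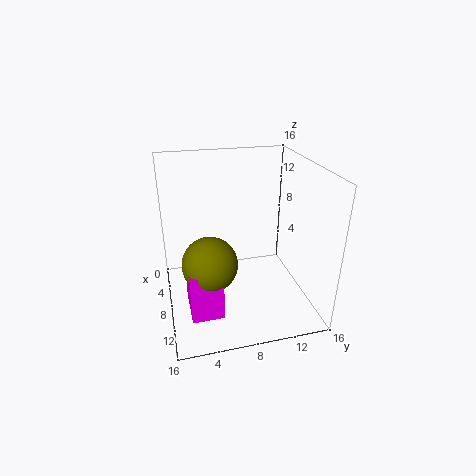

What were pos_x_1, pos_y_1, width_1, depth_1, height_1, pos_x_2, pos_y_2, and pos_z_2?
pos_x_1 = 7, pos_y_1 = 2, width_1 = 5, depth_1 = 3.5, height_1 = 5.5, pos_x_2 = 9.5, pos_y_2 = 4.5, pos_z_2 = 6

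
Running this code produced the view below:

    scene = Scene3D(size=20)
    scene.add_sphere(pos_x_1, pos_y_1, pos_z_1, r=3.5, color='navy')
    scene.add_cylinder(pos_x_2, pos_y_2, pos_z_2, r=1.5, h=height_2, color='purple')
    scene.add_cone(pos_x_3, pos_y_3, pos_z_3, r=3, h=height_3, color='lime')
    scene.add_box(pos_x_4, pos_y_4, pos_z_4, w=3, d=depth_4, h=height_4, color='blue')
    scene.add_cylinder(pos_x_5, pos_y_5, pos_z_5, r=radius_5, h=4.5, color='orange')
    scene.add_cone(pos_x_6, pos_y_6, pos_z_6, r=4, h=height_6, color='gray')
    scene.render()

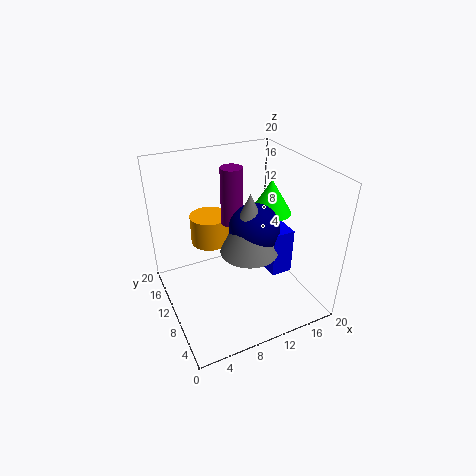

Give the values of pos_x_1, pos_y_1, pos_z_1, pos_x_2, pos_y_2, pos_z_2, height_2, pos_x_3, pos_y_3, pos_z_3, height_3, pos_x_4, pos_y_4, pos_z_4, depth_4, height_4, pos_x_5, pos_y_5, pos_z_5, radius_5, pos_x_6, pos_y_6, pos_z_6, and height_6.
pos_x_1 = 12, pos_y_1 = 9, pos_z_1 = 11.5, pos_x_2 = 10, pos_y_2 = 12, pos_z_2 = 11.5, height_2 = 8, pos_x_3 = 16, pos_y_3 = 11.5, pos_z_3 = 12, height_3 = 5, pos_x_4 = 13.5, pos_y_4 = 6, pos_z_4 = 5, depth_4 = 3.5, height_4 = 6.5, pos_x_5 = 8.5, pos_y_5 = 17, pos_z_5 = 6, radius_5 = 3, pos_x_6 = 11, pos_y_6 = 8.5, pos_z_6 = 8.5, height_6 = 8.5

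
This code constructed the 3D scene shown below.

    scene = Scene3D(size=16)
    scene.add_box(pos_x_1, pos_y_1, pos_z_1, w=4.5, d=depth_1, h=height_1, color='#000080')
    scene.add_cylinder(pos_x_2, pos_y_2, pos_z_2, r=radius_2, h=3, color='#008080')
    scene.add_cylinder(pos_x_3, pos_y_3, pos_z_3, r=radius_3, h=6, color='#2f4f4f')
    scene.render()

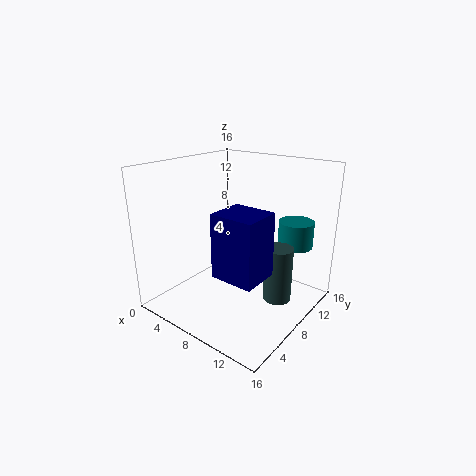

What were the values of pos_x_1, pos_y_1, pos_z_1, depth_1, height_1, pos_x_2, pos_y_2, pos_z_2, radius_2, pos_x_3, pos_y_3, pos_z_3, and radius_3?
pos_x_1 = 9
pos_y_1 = 2.5
pos_z_1 = 6
depth_1 = 4
height_1 = 6.5
pos_x_2 = 12.5
pos_y_2 = 13
pos_z_2 = 6.5
radius_2 = 2
pos_x_3 = 13
pos_y_3 = 8.5
pos_z_3 = 2
radius_3 = 1.5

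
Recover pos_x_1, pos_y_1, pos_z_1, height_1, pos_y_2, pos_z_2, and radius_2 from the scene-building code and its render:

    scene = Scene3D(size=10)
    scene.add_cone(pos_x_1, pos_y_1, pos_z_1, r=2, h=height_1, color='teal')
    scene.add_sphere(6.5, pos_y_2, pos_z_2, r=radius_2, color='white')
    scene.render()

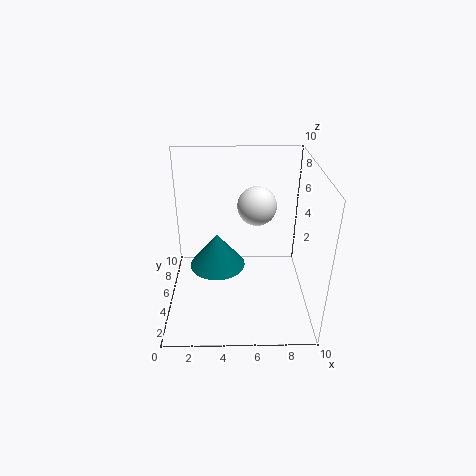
pos_x_1 = 3.5; pos_y_1 = 5.5; pos_z_1 = 2.5; height_1 = 2.5; pos_y_2 = 8; pos_z_2 = 6; radius_2 = 1.5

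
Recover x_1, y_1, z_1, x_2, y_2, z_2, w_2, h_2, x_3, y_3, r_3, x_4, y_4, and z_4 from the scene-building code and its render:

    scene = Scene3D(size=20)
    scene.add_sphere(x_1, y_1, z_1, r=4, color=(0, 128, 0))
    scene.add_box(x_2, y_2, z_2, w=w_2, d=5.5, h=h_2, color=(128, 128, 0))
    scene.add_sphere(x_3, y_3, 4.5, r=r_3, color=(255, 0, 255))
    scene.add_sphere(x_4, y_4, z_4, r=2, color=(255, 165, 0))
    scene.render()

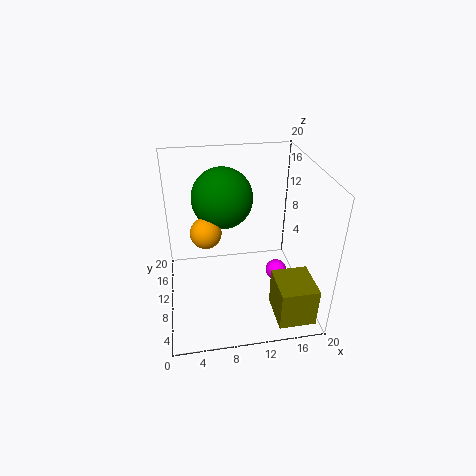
x_1 = 8, y_1 = 10.5, z_1 = 16, x_2 = 14, y_2 = 1, z_2 = 1, w_2 = 5, h_2 = 5.5, x_3 = 15.5, y_3 = 9, r_3 = 1.5, x_4 = 5.5, y_4 = 8, z_4 = 12.5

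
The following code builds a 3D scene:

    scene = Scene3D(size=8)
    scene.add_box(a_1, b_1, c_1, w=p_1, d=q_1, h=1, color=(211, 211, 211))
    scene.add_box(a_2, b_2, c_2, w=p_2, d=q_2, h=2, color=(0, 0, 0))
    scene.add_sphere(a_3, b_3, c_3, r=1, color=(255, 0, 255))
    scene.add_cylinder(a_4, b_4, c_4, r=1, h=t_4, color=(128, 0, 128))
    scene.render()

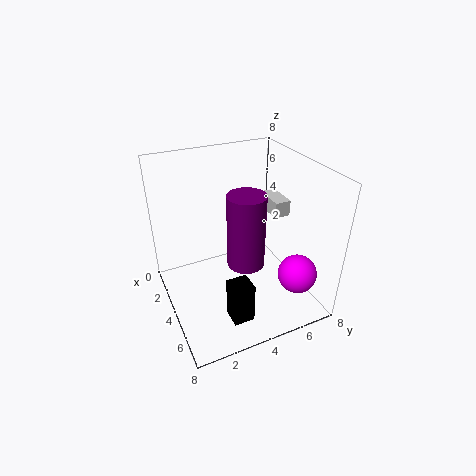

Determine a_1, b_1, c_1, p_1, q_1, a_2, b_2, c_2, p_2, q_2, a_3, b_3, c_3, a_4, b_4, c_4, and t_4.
a_1 = 1
b_1 = 7
c_1 = 4
p_1 = 2
q_1 = 1
a_2 = 7
b_2 = 2
c_2 = 2
p_2 = 1
q_2 = 1
a_3 = 7
b_3 = 6
c_3 = 3
a_4 = 5
b_4 = 4
c_4 = 3
t_4 = 4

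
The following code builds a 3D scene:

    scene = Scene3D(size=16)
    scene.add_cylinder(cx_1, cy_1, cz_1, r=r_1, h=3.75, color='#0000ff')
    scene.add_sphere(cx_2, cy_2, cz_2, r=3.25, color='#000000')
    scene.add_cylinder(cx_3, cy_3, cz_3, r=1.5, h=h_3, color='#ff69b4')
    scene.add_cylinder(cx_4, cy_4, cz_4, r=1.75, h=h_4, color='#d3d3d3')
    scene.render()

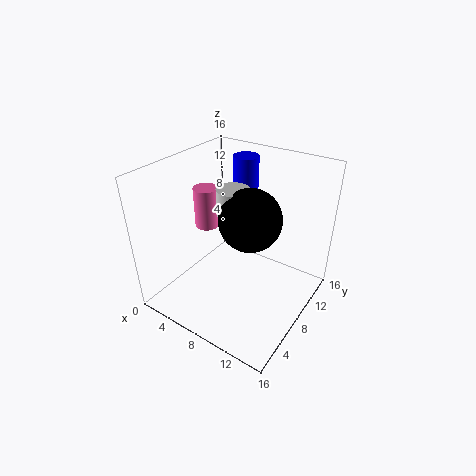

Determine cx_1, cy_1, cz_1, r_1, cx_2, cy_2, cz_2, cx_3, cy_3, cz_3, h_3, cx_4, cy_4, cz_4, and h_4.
cx_1 = 5.75
cy_1 = 13
cz_1 = 11.75
r_1 = 1.5
cx_2 = 10
cy_2 = 7.25
cz_2 = 11.25
cx_3 = 2
cy_3 = 10
cz_3 = 6.75
h_3 = 5
cx_4 = 7.75
cy_4 = 7.5
cz_4 = 11.25
h_4 = 2.75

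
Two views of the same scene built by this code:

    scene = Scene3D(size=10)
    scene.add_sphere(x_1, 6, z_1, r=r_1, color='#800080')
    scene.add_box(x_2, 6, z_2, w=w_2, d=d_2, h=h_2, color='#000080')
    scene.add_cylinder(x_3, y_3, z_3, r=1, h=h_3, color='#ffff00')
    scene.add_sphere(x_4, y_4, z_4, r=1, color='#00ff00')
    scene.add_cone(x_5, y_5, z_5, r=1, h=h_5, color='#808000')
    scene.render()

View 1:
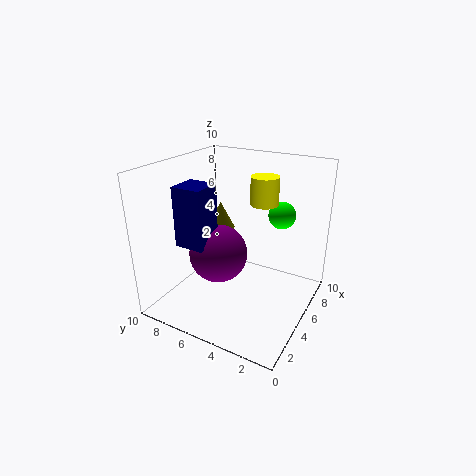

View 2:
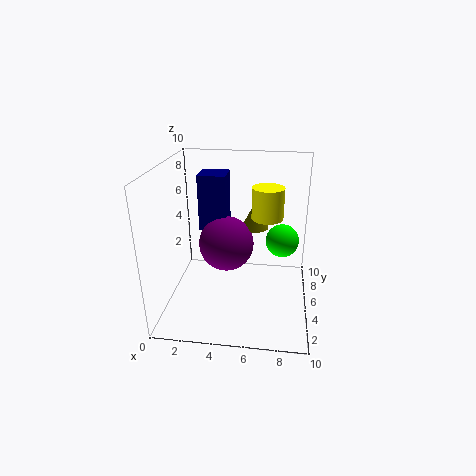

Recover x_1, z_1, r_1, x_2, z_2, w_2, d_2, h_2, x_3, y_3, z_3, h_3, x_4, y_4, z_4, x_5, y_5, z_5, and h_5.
x_1 = 4, z_1 = 4, r_1 = 2, x_2 = 2, z_2 = 5, w_2 = 2, d_2 = 2, h_2 = 4, x_3 = 7, y_3 = 4, z_3 = 7, h_3 = 2, x_4 = 8, y_4 = 3, z_4 = 6, x_5 = 6, y_5 = 7, z_5 = 5, h_5 = 2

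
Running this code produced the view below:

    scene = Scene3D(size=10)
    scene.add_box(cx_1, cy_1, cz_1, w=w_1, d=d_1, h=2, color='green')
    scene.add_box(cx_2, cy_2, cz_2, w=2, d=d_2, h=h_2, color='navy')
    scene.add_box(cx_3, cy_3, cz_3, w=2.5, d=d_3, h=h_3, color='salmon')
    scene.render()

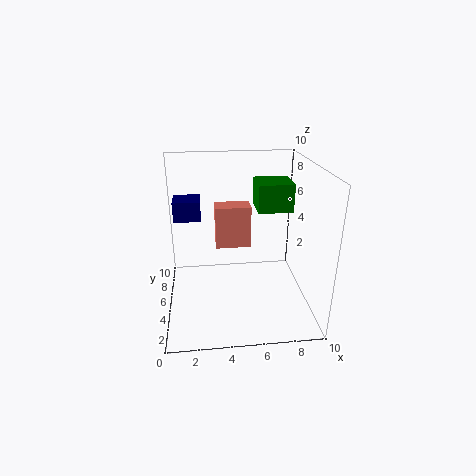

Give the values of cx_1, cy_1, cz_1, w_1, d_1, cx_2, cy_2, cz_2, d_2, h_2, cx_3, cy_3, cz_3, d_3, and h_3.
cx_1 = 6.5; cy_1 = 5.5; cz_1 = 6.5; w_1 = 2.5; d_1 = 2.5; cx_2 = 0.5; cy_2 = 7; cz_2 = 5.5; d_2 = 2; h_2 = 1.5; cx_3 = 3.5; cy_3 = 5.5; cz_3 = 4; d_3 = 1.5; h_3 = 3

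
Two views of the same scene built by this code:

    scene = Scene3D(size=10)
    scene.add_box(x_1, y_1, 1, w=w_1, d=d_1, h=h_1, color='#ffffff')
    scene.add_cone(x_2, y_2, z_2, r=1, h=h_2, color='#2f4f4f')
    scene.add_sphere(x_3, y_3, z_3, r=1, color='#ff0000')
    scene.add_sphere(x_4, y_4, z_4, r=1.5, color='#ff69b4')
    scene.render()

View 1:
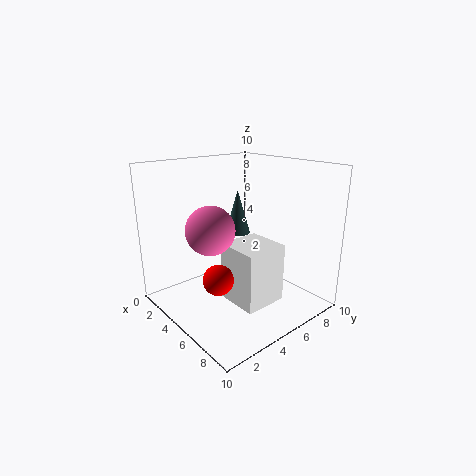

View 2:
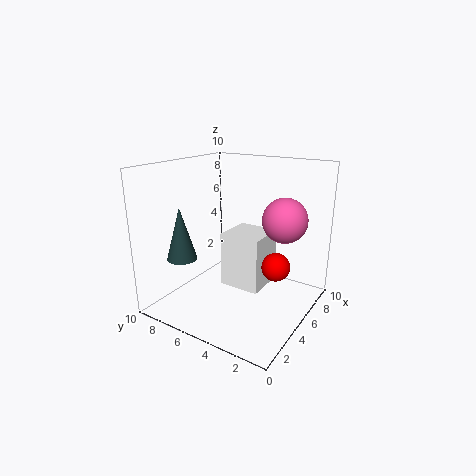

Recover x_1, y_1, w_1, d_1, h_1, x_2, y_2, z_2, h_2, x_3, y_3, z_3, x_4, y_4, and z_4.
x_1 = 5
y_1 = 3.5
w_1 = 3
d_1 = 3
h_1 = 4
x_2 = 2
y_2 = 7.5
z_2 = 4
h_2 = 3.5
x_3 = 6
y_3 = 2.5
z_3 = 3
x_4 = 6
y_4 = 2
z_4 = 6.5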